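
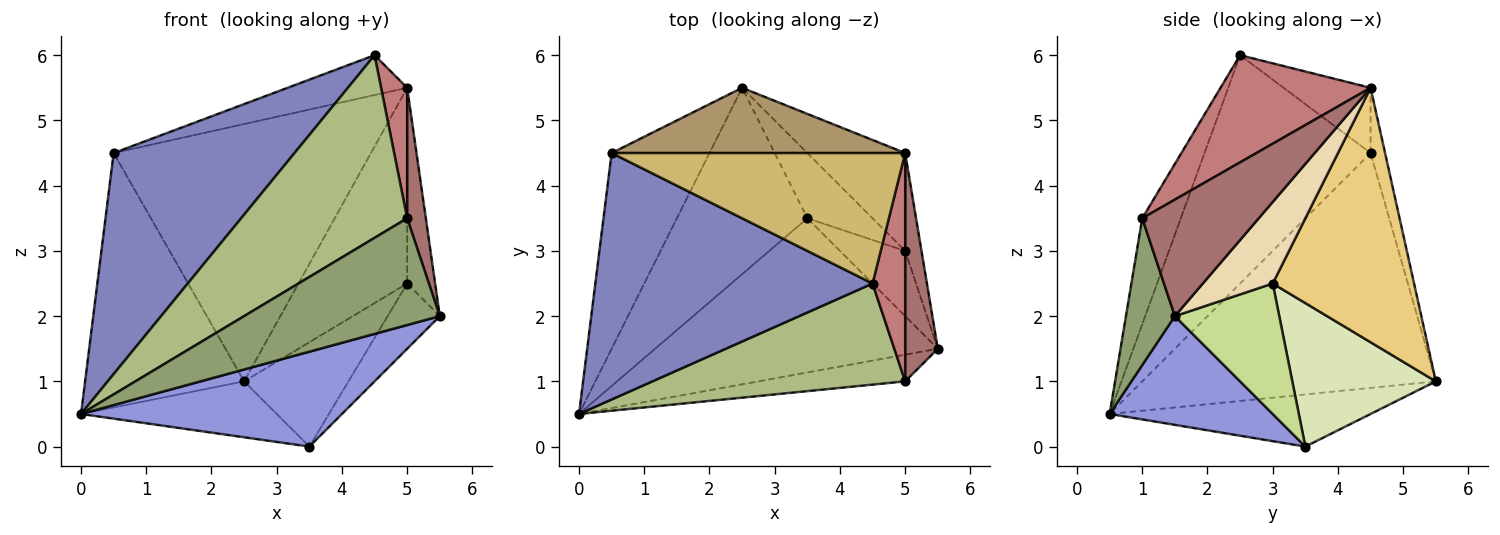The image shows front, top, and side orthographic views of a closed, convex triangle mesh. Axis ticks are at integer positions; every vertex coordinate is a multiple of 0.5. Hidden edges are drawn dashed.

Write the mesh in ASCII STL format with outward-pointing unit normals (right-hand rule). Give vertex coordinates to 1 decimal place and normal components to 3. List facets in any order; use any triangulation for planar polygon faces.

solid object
 facet normal -0.826 0.447 -0.344
  outer loop
   vertex 0.5 4.5 4.5
   vertex 2.5 5.5 1.0
   vertex 0.0 0.5 0.5
  endloop
 endfacet
 facet normal -0.523 -0.569 0.635
  outer loop
   vertex 0.5 4.5 4.5
   vertex 0.0 0.5 0.5
   vertex 4.5 2.5 6.0
  endloop
 endfacet
 facet normal 0.311 -0.498 -0.809
  outer loop
   vertex 3.5 3.5 0.0
   vertex 5.5 1.5 2.0
   vertex 0.0 0.5 0.5
  endloop
 endfacet
 facet normal -0.358 0.268 -0.894
  outer loop
   vertex 3.5 3.5 0.0
   vertex 0.0 0.5 0.5
   vertex 2.5 5.5 1.0
  endloop
 endfacet
 facet normal 0.236 -0.943 -0.236
  outer loop
   vertex 5.0 1.0 3.5
   vertex 0.0 0.5 0.5
   vertex 5.5 1.5 2.0
  endloop
 endfacet
 facet normal -0.199 -0.857 0.475
  outer loop
   vertex 5.0 1.0 3.5
   vertex 4.5 2.5 6.0
   vertex 0.0 0.5 0.5
  endloop
 endfacet
 facet normal 0.816 0.408 -0.408
  outer loop
   vertex 5.0 3.0 2.5
   vertex 5.5 1.5 2.0
   vertex 3.5 3.5 0.0
  endloop
 endfacet
 facet normal 0.759 0.552 -0.345
  outer loop
   vertex 5.0 3.0 2.5
   vertex 3.5 3.5 0.0
   vertex 2.5 5.5 1.0
  endloop
 endfacet
 facet normal -0.055 0.968 0.245
  outer loop
   vertex 5.0 4.5 5.5
   vertex 2.5 5.5 1.0
   vertex 0.5 4.5 4.5
  endloop
 endfacet
 facet normal -0.208 0.286 0.935
  outer loop
   vertex 5.0 4.5 5.5
   vertex 0.5 4.5 4.5
   vertex 4.5 2.5 6.0
  endloop
 endfacet
 facet normal 0.758 0.583 -0.292
  outer loop
   vertex 5.0 4.5 5.5
   vertex 5.0 3.0 2.5
   vertex 2.5 5.5 1.0
  endloop
 endfacet
 facet normal 0.913 0.365 -0.183
  outer loop
   vertex 5.0 4.5 5.5
   vertex 5.5 1.5 2.0
   vertex 5.0 3.0 2.5
  endloop
 endfacet
 facet normal 0.952 -0.152 0.266
  outer loop
   vertex 5.0 4.5 5.5
   vertex 5.0 1.0 3.5
   vertex 5.5 1.5 2.0
  endloop
 endfacet
 facet normal 0.944 -0.164 0.287
  outer loop
   vertex 5.0 4.5 5.5
   vertex 4.5 2.5 6.0
   vertex 5.0 1.0 3.5
  endloop
 endfacet
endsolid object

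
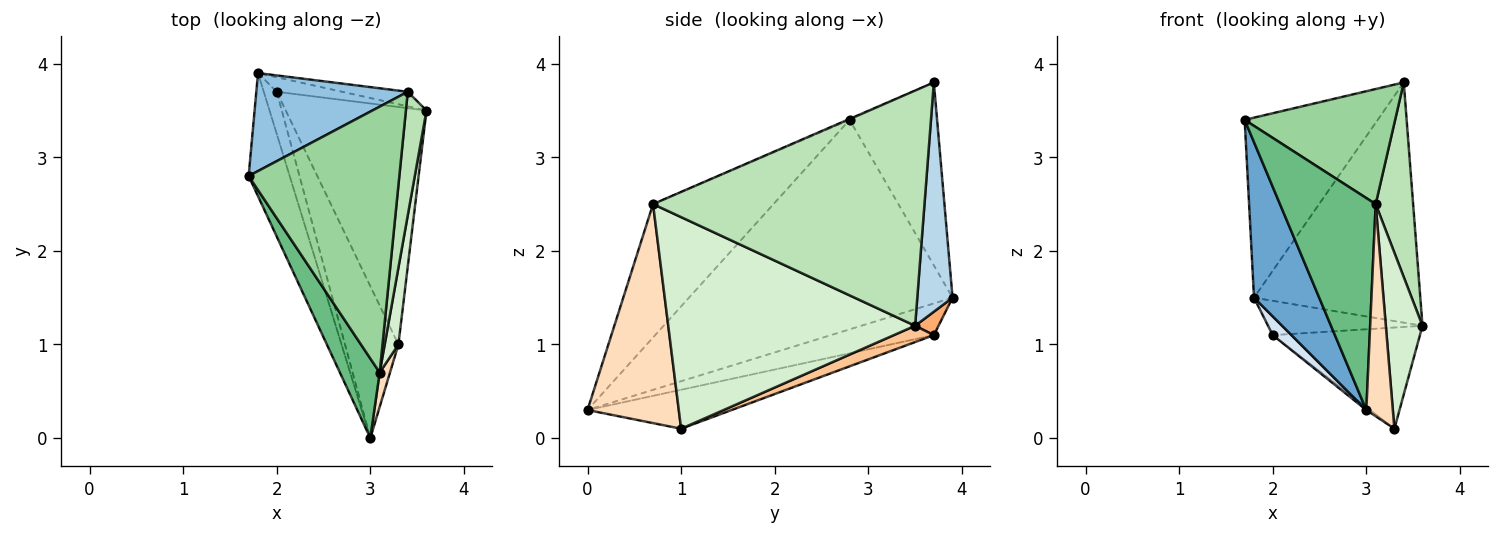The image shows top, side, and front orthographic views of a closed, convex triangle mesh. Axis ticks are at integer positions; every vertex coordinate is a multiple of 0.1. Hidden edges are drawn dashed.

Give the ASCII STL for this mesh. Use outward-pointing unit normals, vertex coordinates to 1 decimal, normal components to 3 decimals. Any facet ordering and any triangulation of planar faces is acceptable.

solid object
 facet normal -0.954 -0.236 -0.187
  outer loop
   vertex 1.8 3.9 1.5
   vertex 3.0 0.0 0.3
   vertex 1.7 2.8 3.4
  endloop
 endfacet
 facet normal -0.500 0.761 0.414
  outer loop
   vertex 3.4 3.7 3.8
   vertex 1.8 3.9 1.5
   vertex 1.7 2.8 3.4
  endloop
 endfacet
 facet normal 0.207 0.977 -0.059
  outer loop
   vertex 3.4 3.7 3.8
   vertex 3.6 3.5 1.2
   vertex 1.8 3.9 1.5
  endloop
 endfacet
 facet normal -0.913 -0.166 -0.373
  outer loop
   vertex 2.0 3.7 1.1
   vertex 3.0 0.0 0.3
   vertex 1.8 3.9 1.5
  endloop
 endfacet
 facet normal -0.589 0.015 -0.808
  outer loop
   vertex 2.0 3.7 1.1
   vertex 3.3 1.0 0.1
   vertex 3.0 0.0 0.3
  endloop
 endfacet
 facet normal 0.138 0.912 -0.387
  outer loop
   vertex 2.0 3.7 1.1
   vertex 1.8 3.9 1.5
   vertex 3.6 3.5 1.2
  endloop
 endfacet
 facet normal 0.106 0.390 -0.915
  outer loop
   vertex 2.0 3.7 1.1
   vertex 3.6 3.5 1.2
   vertex 3.3 1.0 0.1
  endloop
 endfacet
 facet normal 0.959 -0.279 0.045
  outer loop
   vertex 3.1 0.7 2.5
   vertex 3.0 0.0 0.3
   vertex 3.3 1.0 0.1
  endloop
 endfacet
 facet normal -0.762 -0.606 0.227
  outer loop
   vertex 3.1 0.7 2.5
   vertex 1.7 2.8 3.4
   vertex 3.0 0.0 0.3
  endloop
 endfacet
 facet normal -0.006 -0.397 0.918
  outer loop
   vertex 3.1 0.7 2.5
   vertex 3.4 3.7 3.8
   vertex 1.7 2.8 3.4
  endloop
 endfacet
 facet normal 0.987 -0.136 0.086
  outer loop
   vertex 3.1 0.7 2.5
   vertex 3.6 3.5 1.2
   vertex 3.4 3.7 3.8
  endloop
 endfacet
 facet normal 0.987 -0.147 0.064
  outer loop
   vertex 3.1 0.7 2.5
   vertex 3.3 1.0 0.1
   vertex 3.6 3.5 1.2
  endloop
 endfacet
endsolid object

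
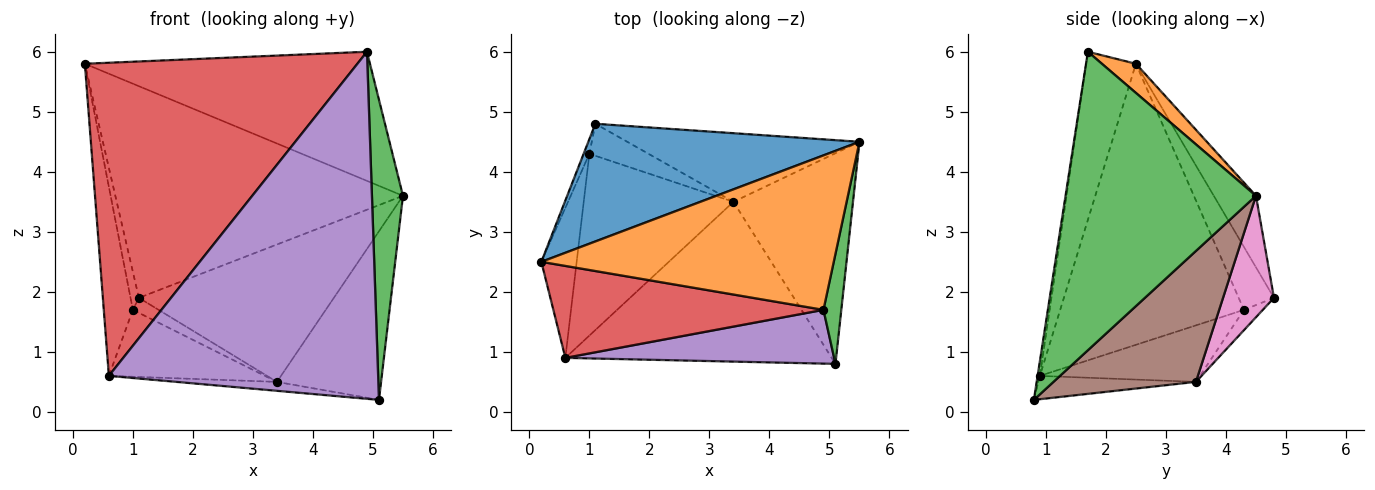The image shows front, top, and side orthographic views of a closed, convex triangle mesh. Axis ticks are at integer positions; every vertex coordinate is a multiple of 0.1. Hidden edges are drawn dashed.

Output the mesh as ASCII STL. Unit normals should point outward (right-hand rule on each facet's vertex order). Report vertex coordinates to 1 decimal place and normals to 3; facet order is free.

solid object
 facet normal -0.127 0.867 0.482
  outer loop
   vertex 1.1 4.8 1.9
   vertex 0.2 2.5 5.8
   vertex 5.5 4.5 3.6
  endloop
 endfacet
 facet normal 0.076 0.639 0.765
  outer loop
   vertex 4.9 1.7 6.0
   vertex 5.5 4.5 3.6
   vertex 0.2 2.5 5.8
  endloop
 endfacet
 facet normal 0.985 -0.161 0.059
  outer loop
   vertex 4.9 1.7 6.0
   vertex 5.1 0.8 0.2
   vertex 5.5 4.5 3.6
  endloop
 endfacet
 facet normal -0.173 -0.945 0.278
  outer loop
   vertex 4.9 1.7 6.0
   vertex 0.2 2.5 5.8
   vertex 0.6 0.9 0.6
  endloop
 endfacet
 facet normal -0.008 -0.988 0.153
  outer loop
   vertex 4.9 1.7 6.0
   vertex 0.6 0.9 0.6
   vertex 5.1 0.8 0.2
  endloop
 endfacet
 facet normal 0.650 0.475 -0.593
  outer loop
   vertex 3.4 3.5 0.5
   vertex 5.5 4.5 3.6
   vertex 5.1 0.8 0.2
  endloop
 endfacet
 facet normal 0.228 0.871 -0.435
  outer loop
   vertex 3.4 3.5 0.5
   vertex 1.1 4.8 1.9
   vertex 5.5 4.5 3.6
  endloop
 endfacet
 facet normal -0.087 0.056 -0.995
  outer loop
   vertex 3.4 3.5 0.5
   vertex 5.1 0.8 0.2
   vertex 0.6 0.9 0.6
  endloop
 endfacet
 facet normal -0.297 0.405 -0.865
  outer loop
   vertex 1.0 4.3 1.7
   vertex 1.1 4.8 1.9
   vertex 3.4 3.5 0.5
  endloop
 endfacet
 facet normal -0.334 0.325 -0.885
  outer loop
   vertex 1.0 4.3 1.7
   vertex 3.4 3.5 0.5
   vertex 0.6 0.9 0.6
  endloop
 endfacet
 facet normal -0.969 0.229 -0.088
  outer loop
   vertex 1.0 4.3 1.7
   vertex 0.2 2.5 5.8
   vertex 1.1 4.8 1.9
  endloop
 endfacet
 facet normal -0.980 0.155 -0.123
  outer loop
   vertex 1.0 4.3 1.7
   vertex 0.6 0.9 0.6
   vertex 0.2 2.5 5.8
  endloop
 endfacet
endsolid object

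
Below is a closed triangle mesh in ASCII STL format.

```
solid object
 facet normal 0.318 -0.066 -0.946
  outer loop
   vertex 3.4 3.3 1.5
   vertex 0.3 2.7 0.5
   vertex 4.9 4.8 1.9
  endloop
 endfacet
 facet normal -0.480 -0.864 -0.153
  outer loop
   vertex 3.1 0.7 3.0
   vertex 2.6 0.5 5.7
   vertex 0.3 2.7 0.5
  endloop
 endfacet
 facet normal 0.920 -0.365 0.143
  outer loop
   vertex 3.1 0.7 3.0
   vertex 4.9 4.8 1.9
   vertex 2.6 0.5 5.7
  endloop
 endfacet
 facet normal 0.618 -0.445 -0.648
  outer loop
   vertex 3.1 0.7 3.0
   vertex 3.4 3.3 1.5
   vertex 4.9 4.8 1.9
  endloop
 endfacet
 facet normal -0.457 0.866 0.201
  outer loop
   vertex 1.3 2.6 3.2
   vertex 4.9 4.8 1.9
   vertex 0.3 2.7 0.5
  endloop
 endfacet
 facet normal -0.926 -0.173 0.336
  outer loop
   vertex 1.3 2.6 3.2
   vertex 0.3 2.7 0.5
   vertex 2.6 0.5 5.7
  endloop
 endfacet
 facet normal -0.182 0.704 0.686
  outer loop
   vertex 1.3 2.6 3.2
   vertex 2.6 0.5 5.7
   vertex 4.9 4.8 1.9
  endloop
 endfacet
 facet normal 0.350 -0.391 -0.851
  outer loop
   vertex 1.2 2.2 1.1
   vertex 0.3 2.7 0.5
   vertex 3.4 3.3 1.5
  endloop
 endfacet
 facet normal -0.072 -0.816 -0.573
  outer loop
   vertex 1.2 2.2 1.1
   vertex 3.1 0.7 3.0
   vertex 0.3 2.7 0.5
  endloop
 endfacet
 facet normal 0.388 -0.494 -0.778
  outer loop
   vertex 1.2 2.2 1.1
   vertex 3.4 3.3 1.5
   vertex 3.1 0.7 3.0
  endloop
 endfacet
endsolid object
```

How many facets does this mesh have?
10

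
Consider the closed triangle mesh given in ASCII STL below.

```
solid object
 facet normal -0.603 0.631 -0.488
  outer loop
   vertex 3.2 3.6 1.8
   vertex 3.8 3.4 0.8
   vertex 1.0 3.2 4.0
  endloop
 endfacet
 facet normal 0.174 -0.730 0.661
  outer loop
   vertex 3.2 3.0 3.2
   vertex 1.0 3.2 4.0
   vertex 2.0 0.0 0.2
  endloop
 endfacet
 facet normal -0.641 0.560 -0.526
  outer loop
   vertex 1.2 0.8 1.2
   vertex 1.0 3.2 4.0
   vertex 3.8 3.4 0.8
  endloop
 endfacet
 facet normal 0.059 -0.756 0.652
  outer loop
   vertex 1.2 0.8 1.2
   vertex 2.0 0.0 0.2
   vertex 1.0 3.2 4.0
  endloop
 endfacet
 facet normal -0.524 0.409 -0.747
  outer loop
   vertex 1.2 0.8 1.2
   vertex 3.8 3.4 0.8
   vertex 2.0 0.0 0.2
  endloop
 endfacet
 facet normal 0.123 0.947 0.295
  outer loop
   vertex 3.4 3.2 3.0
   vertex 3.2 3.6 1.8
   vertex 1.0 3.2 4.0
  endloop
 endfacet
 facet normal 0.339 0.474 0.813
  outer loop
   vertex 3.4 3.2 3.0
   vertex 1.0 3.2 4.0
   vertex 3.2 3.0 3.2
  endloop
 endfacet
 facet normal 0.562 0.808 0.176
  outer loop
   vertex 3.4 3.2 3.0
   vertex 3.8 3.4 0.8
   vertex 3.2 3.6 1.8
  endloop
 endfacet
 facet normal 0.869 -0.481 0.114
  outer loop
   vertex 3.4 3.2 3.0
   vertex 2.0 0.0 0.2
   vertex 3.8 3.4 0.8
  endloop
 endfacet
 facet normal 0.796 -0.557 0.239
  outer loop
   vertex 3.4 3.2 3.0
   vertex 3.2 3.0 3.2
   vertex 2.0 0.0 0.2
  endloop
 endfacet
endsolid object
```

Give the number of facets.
10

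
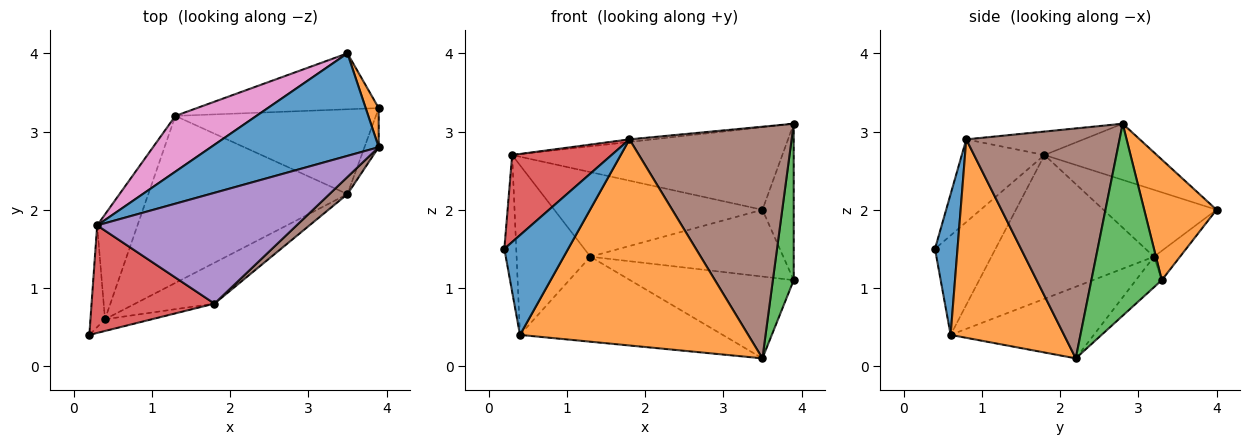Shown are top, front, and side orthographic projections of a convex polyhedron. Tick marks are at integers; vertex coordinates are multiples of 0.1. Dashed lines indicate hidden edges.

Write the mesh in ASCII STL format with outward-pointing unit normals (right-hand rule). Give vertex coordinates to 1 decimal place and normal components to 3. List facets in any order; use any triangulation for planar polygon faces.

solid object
 facet normal -0.252 0.607 0.754
  outer loop
   vertex 0.3 1.8 2.7
   vertex 3.9 2.8 3.1
   vertex 3.5 4.0 2.0
  endloop
 endfacet
 facet normal 0.913 0.395 0.099
  outer loop
   vertex 3.9 3.3 1.1
   vertex 3.5 4.0 2.0
   vertex 3.9 2.8 3.1
  endloop
 endfacet
 facet normal 0.956 -0.283 -0.071
  outer loop
   vertex 3.9 3.3 1.1
   vertex 3.9 2.8 3.1
   vertex 3.5 2.2 0.1
  endloop
 endfacet
 facet normal -0.463 -0.557 0.689
  outer loop
   vertex 1.8 0.8 2.9
   vertex 0.3 1.8 2.7
   vertex 0.2 0.4 1.5
  endloop
 endfacet
 facet normal -0.117 0.023 0.993
  outer loop
   vertex 1.8 0.8 2.9
   vertex 3.9 2.8 3.1
   vertex 0.3 1.8 2.7
  endloop
 endfacet
 facet normal 0.686 -0.726 0.054
  outer loop
   vertex 1.8 0.8 2.9
   vertex 3.5 2.2 0.1
   vertex 3.9 2.8 3.1
  endloop
 endfacet
 facet normal -0.413 0.760 0.501
  outer loop
   vertex 1.3 3.2 1.4
   vertex 0.3 1.8 2.7
   vertex 3.5 4.0 2.0
  endloop
 endfacet
 facet normal -0.103 0.762 -0.639
  outer loop
   vertex 1.3 3.2 1.4
   vertex 3.5 4.0 2.0
   vertex 3.9 3.3 1.1
  endloop
 endfacet
 facet normal -0.109 0.690 -0.715
  outer loop
   vertex 1.3 3.2 1.4
   vertex 3.9 3.3 1.1
   vertex 3.5 2.2 0.1
  endloop
 endfacet
 facet normal -0.305 0.432 -0.849
  outer loop
   vertex 0.4 0.6 0.4
   vertex 1.3 3.2 1.4
   vertex 3.5 2.2 0.1
  endloop
 endfacet
 facet normal 0.331 -0.937 -0.110
  outer loop
   vertex 0.4 0.6 0.4
   vertex 1.8 0.8 2.9
   vertex 0.2 0.4 1.5
  endloop
 endfacet
 facet normal 0.438 -0.882 -0.175
  outer loop
   vertex 0.4 0.6 0.4
   vertex 3.5 2.2 0.1
   vertex 1.8 0.8 2.9
  endloop
 endfacet
 facet normal -0.971 0.191 -0.142
  outer loop
   vertex 0.4 0.6 0.4
   vertex 0.2 0.4 1.5
   vertex 0.3 1.8 2.7
  endloop
 endfacet
 facet normal -0.882 0.401 -0.247
  outer loop
   vertex 0.4 0.6 0.4
   vertex 0.3 1.8 2.7
   vertex 1.3 3.2 1.4
  endloop
 endfacet
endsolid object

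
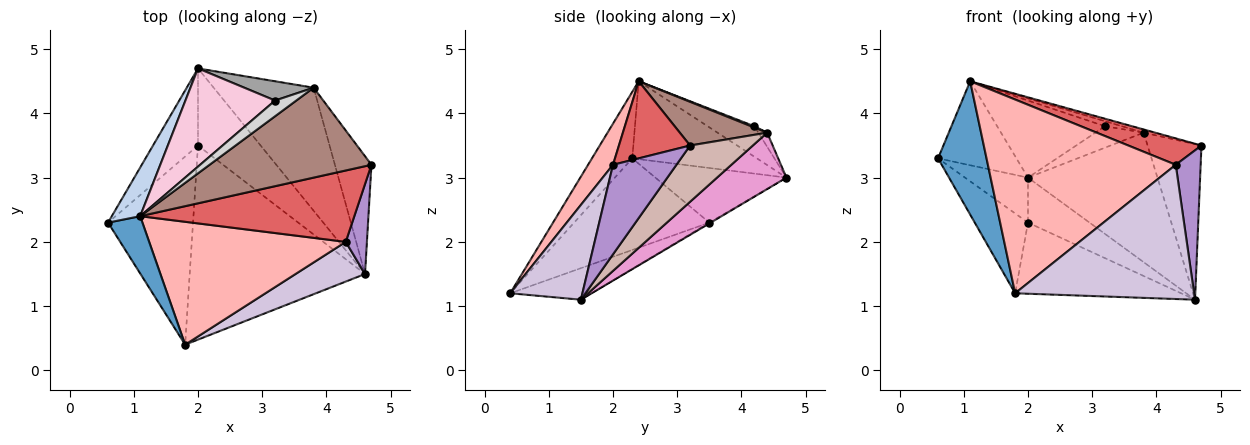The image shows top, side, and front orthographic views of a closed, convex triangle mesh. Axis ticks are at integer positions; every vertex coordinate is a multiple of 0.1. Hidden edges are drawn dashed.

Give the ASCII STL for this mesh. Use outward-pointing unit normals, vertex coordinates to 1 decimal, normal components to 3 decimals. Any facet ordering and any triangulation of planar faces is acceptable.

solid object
 facet normal -0.607 -0.730 0.314
  outer loop
   vertex 1.1 2.4 4.5
   vertex 0.6 2.3 3.3
   vertex 1.8 0.4 1.2
  endloop
 endfacet
 facet normal -0.809 0.509 0.295
  outer loop
   vertex 1.1 2.4 4.5
   vertex 2.0 4.7 3.0
   vertex 0.6 2.3 3.3
  endloop
 endfacet
 facet normal -0.704 0.277 -0.653
  outer loop
   vertex 2.0 3.5 2.3
   vertex 1.8 0.4 1.2
   vertex 0.6 2.3 3.3
  endloop
 endfacet
 facet normal -0.724 0.348 -0.596
  outer loop
   vertex 2.0 3.5 2.3
   vertex 0.6 2.3 3.3
   vertex 2.0 4.7 3.0
  endloop
 endfacet
 facet normal -0.166 0.339 -0.926
  outer loop
   vertex 2.0 3.5 2.3
   vertex 4.6 1.5 1.1
   vertex 1.8 0.4 1.2
  endloop
 endfacet
 facet normal -0.011 0.504 -0.864
  outer loop
   vertex 2.0 3.5 2.3
   vertex 2.0 4.7 3.0
   vertex 4.6 1.5 1.1
  endloop
 endfacet
 facet normal 0.320 -0.329 0.889
  outer loop
   vertex 4.3 2.0 3.2
   vertex 4.7 3.2 3.5
   vertex 1.1 2.4 4.5
  endloop
 endfacet
 facet normal 0.111 -0.839 0.532
  outer loop
   vertex 4.3 2.0 3.2
   vertex 1.1 2.4 4.5
   vertex 1.8 0.4 1.2
  endloop
 endfacet
 facet normal 0.909 -0.357 0.215
  outer loop
   vertex 4.3 2.0 3.2
   vertex 4.6 1.5 1.1
   vertex 4.7 3.2 3.5
  endloop
 endfacet
 facet normal 0.361 -0.894 0.264
  outer loop
   vertex 4.3 2.0 3.2
   vertex 1.8 0.4 1.2
   vertex 4.6 1.5 1.1
  endloop
 endfacet
 facet normal 0.260 0.034 0.965
  outer loop
   vertex 3.8 4.4 3.7
   vertex 1.1 2.4 4.5
   vertex 4.7 3.2 3.5
  endloop
 endfacet
 facet normal 0.681 0.584 -0.442
  outer loop
   vertex 3.8 4.4 3.7
   vertex 4.7 3.2 3.5
   vertex 4.6 1.5 1.1
  endloop
 endfacet
 facet normal 0.362 0.676 -0.642
  outer loop
   vertex 3.8 4.4 3.7
   vertex 4.6 1.5 1.1
   vertex 2.0 4.7 3.0
  endloop
 endfacet
 facet normal -0.258 0.597 0.760
  outer loop
   vertex 3.2 4.2 3.8
   vertex 2.0 4.7 3.0
   vertex 1.1 2.4 4.5
  endloop
 endfacet
 facet normal -0.135 0.736 0.663
  outer loop
   vertex 3.2 4.2 3.8
   vertex 3.8 4.4 3.7
   vertex 2.0 4.7 3.0
  endloop
 endfacet
 facet normal 0.058 0.303 0.951
  outer loop
   vertex 3.2 4.2 3.8
   vertex 1.1 2.4 4.5
   vertex 3.8 4.4 3.7
  endloop
 endfacet
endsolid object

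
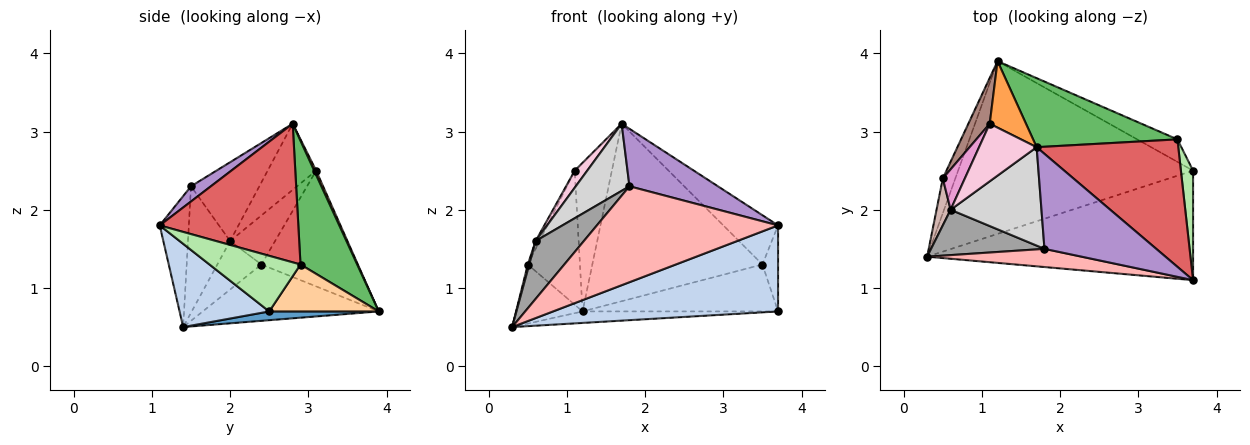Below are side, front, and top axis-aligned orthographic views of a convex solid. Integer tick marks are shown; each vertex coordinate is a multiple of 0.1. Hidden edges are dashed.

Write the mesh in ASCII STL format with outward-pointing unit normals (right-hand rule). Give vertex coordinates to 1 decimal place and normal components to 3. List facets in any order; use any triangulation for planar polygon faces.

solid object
 facet normal 0.037 0.066 -0.997
  outer loop
   vertex 1.2 3.9 0.7
   vertex 3.7 2.5 0.7
   vertex 0.3 1.4 0.5
  endloop
 endfacet
 facet normal 0.239 -0.600 -0.764
  outer loop
   vertex 3.7 1.1 1.8
   vertex 0.3 1.4 0.5
   vertex 3.7 2.5 0.7
  endloop
 endfacet
 facet normal 0.048 0.912 0.408
  outer loop
   vertex 1.1 3.1 2.5
   vertex 1.7 2.8 3.1
   vertex 1.2 3.9 0.7
  endloop
 endfacet
 facet normal 0.451 0.805 -0.386
  outer loop
   vertex 3.5 2.9 1.3
   vertex 3.7 2.5 0.7
   vertex 1.2 3.9 0.7
  endloop
 endfacet
 facet normal 0.297 0.890 0.346
  outer loop
   vertex 3.5 2.9 1.3
   vertex 1.2 3.9 0.7
   vertex 1.7 2.8 3.1
  endloop
 endfacet
 facet normal 0.963 0.166 0.211
  outer loop
   vertex 3.5 2.9 1.3
   vertex 3.7 1.1 1.8
   vertex 3.7 2.5 0.7
  endloop
 endfacet
 facet normal 0.674 0.266 0.689
  outer loop
   vertex 3.5 2.9 1.3
   vertex 1.7 2.8 3.1
   vertex 3.7 1.1 1.8
  endloop
 endfacet
 facet normal -0.156 -0.971 0.184
  outer loop
   vertex 1.8 1.5 2.3
   vertex 0.3 1.4 0.5
   vertex 3.7 1.1 1.8
  endloop
 endfacet
 facet normal 0.115 -0.514 0.850
  outer loop
   vertex 1.8 1.5 2.3
   vertex 3.7 1.1 1.8
   vertex 1.7 2.8 3.1
  endloop
 endfacet
 facet normal -0.916 0.346 -0.204
  outer loop
   vertex 0.5 2.4 1.3
   vertex 1.2 3.9 0.7
   vertex 0.3 1.4 0.5
  endloop
 endfacet
 facet normal -0.868 0.469 0.160
  outer loop
   vertex 0.5 2.4 1.3
   vertex 1.1 3.1 2.5
   vertex 1.2 3.9 0.7
  endloop
 endfacet
 facet normal -0.960 -0.031 0.279
  outer loop
   vertex 0.6 2.0 1.6
   vertex 0.5 2.4 1.3
   vertex 0.3 1.4 0.5
  endloop
 endfacet
 facet normal -0.909 0.079 0.409
  outer loop
   vertex 0.6 2.0 1.6
   vertex 1.1 3.1 2.5
   vertex 0.5 2.4 1.3
  endloop
 endfacet
 facet normal -0.740 -0.191 0.645
  outer loop
   vertex 0.6 2.0 1.6
   vertex 1.7 2.8 3.1
   vertex 1.1 3.1 2.5
  endloop
 endfacet
 facet normal -0.567 -0.648 0.508
  outer loop
   vertex 0.6 2.0 1.6
   vertex 0.3 1.4 0.5
   vertex 1.8 1.5 2.3
  endloop
 endfacet
 facet normal -0.583 -0.458 0.671
  outer loop
   vertex 0.6 2.0 1.6
   vertex 1.8 1.5 2.3
   vertex 1.7 2.8 3.1
  endloop
 endfacet
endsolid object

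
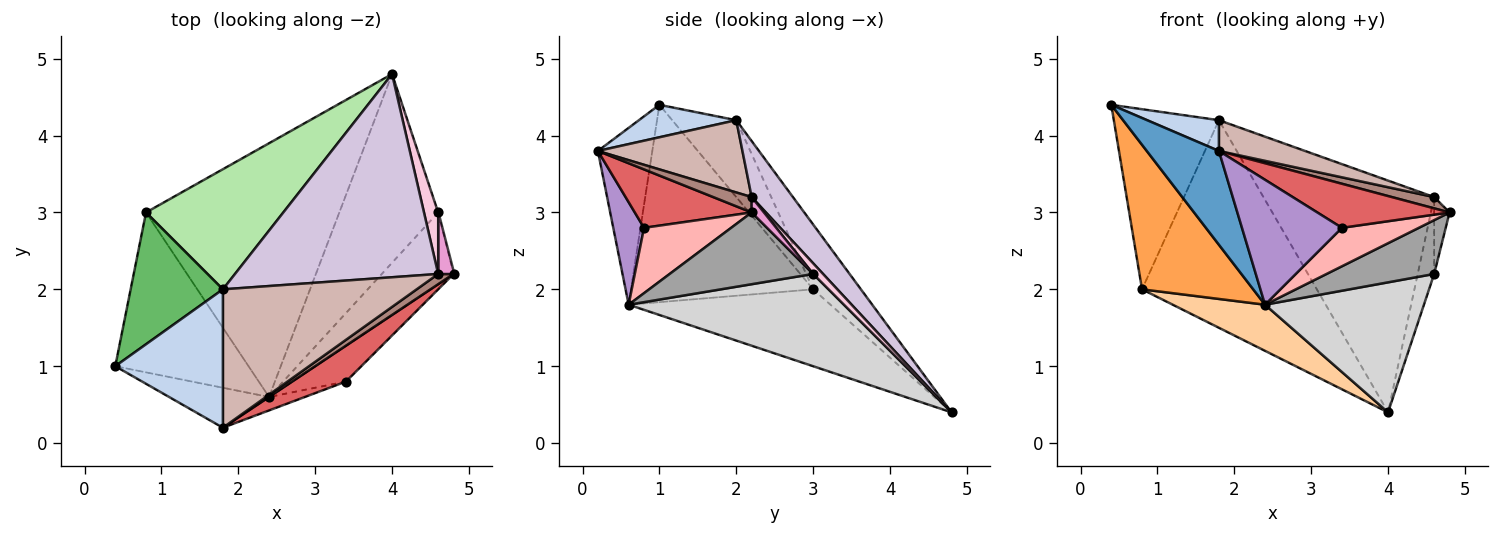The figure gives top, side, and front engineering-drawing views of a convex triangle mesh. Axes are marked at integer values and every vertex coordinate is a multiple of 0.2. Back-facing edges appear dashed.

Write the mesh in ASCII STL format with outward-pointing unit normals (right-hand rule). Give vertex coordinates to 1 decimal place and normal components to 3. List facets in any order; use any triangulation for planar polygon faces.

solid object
 facet normal -0.570 -0.756 -0.322
  outer loop
   vertex 2.4 0.6 1.8
   vertex 1.8 0.2 3.8
   vertex 0.4 1.0 4.4
  endloop
 endfacet
 facet normal 0.282 -0.208 0.936
  outer loop
   vertex 1.8 2.0 4.2
   vertex 0.4 1.0 4.4
   vertex 1.8 0.2 3.8
  endloop
 endfacet
 facet normal -0.739 -0.451 -0.499
  outer loop
   vertex 0.8 3.0 2.0
   vertex 2.4 0.6 1.8
   vertex 0.4 1.0 4.4
  endloop
 endfacet
 facet normal -0.364 -0.167 -0.916
  outer loop
   vertex 0.8 3.0 2.0
   vertex 4.0 4.8 0.4
   vertex 2.4 0.6 1.8
  endloop
 endfacet
 facet normal -0.442 0.724 0.530
  outer loop
   vertex 0.8 3.0 2.0
   vertex 0.4 1.0 4.4
   vertex 1.8 2.0 4.2
  endloop
 endfacet
 facet normal -0.230 0.842 0.487
  outer loop
   vertex 0.8 3.0 2.0
   vertex 1.8 2.0 4.2
   vertex 4.0 4.8 0.4
  endloop
 endfacet
 facet normal 0.565 -0.640 0.521
  outer loop
   vertex 3.4 0.8 2.8
   vertex 4.8 2.2 3.0
   vertex 1.8 0.2 3.8
  endloop
 endfacet
 facet normal 0.638 -0.563 -0.525
  outer loop
   vertex 3.4 0.8 2.8
   vertex 2.4 0.6 1.8
   vertex 4.8 2.2 3.0
  endloop
 endfacet
 facet normal 0.293 -0.951 -0.102
  outer loop
   vertex 3.4 0.8 2.8
   vertex 1.8 0.2 3.8
   vertex 2.4 0.6 1.8
  endloop
 endfacet
 facet normal 0.179 0.740 0.649
  outer loop
   vertex 4.6 2.2 3.2
   vertex 4.0 4.8 0.4
   vertex 1.8 2.0 4.2
  endloop
 endfacet
 facet normal 0.558 -0.614 0.558
  outer loop
   vertex 4.6 2.2 3.2
   vertex 1.8 0.2 3.8
   vertex 4.8 2.2 3.0
  endloop
 endfacet
 facet normal 0.342 -0.204 0.917
  outer loop
   vertex 4.6 2.2 3.2
   vertex 1.8 2.0 4.2
   vertex 1.8 0.2 3.8
  endloop
 endfacet
 facet normal 0.530 0.662 0.530
  outer loop
   vertex 4.6 3.0 2.2
   vertex 4.6 2.2 3.2
   vertex 4.8 2.2 3.0
  endloop
 endfacet
 facet normal 0.424 0.707 0.566
  outer loop
   vertex 4.6 3.0 2.2
   vertex 4.0 4.8 0.4
   vertex 4.6 2.2 3.2
  endloop
 endfacet
 facet normal 0.625 -0.469 -0.625
  outer loop
   vertex 4.6 3.0 2.2
   vertex 4.8 2.2 3.0
   vertex 2.4 0.6 1.8
  endloop
 endfacet
 facet normal 0.609 -0.450 -0.653
  outer loop
   vertex 4.6 3.0 2.2
   vertex 2.4 0.6 1.8
   vertex 4.0 4.8 0.4
  endloop
 endfacet
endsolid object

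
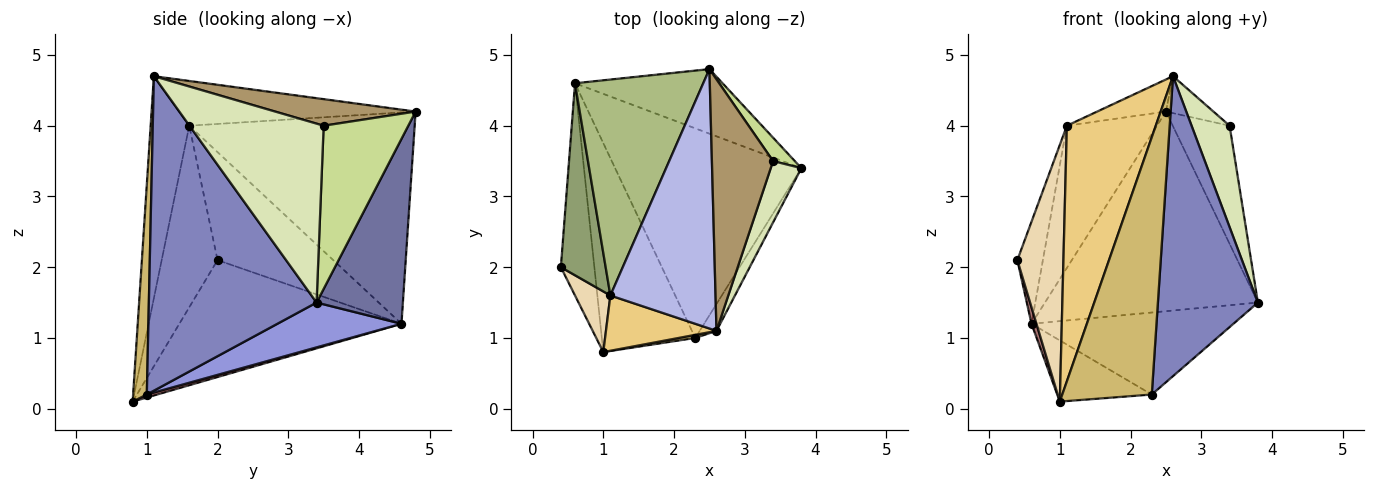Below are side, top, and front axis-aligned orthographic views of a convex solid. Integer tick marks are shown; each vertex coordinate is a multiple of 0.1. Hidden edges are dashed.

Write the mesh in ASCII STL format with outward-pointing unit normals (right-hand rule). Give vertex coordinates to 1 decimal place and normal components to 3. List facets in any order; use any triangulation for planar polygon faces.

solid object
 facet normal 0.360 0.888 -0.287
  outer loop
   vertex 0.6 4.6 1.2
   vertex 2.5 4.8 4.2
   vertex 3.8 3.4 1.5
  endloop
 endfacet
 facet normal 0.858 -0.511 -0.046
  outer loop
   vertex 2.3 1.0 0.2
   vertex 3.8 3.4 1.5
   vertex 2.6 1.1 4.7
  endloop
 endfacet
 facet normal 0.219 0.356 -0.909
  outer loop
   vertex 2.3 1.0 0.2
   vertex 0.6 4.6 1.2
   vertex 3.8 3.4 1.5
  endloop
 endfacet
 facet normal -0.389 0.113 0.914
  outer loop
   vertex 1.1 1.6 4.0
   vertex 2.6 1.1 4.7
   vertex 2.5 4.8 4.2
  endloop
 endfacet
 facet normal -0.905 0.200 0.375
  outer loop
   vertex 1.1 1.6 4.0
   vertex 0.6 4.6 1.2
   vertex 0.4 2.0 2.1
  endloop
 endfacet
 facet normal -0.809 0.323 0.491
  outer loop
   vertex 1.1 1.6 4.0
   vertex 2.5 4.8 4.2
   vertex 0.6 4.6 1.2
  endloop
 endfacet
 facet normal 0.825 0.554 0.110
  outer loop
   vertex 3.4 3.5 4.0
   vertex 3.8 3.4 1.5
   vertex 2.5 4.8 4.2
  endloop
 endfacet
 facet normal 0.949 -0.269 0.163
  outer loop
   vertex 3.4 3.5 4.0
   vertex 2.6 1.1 4.7
   vertex 3.8 3.4 1.5
  endloop
 endfacet
 facet normal 0.395 0.134 0.909
  outer loop
   vertex 3.4 3.5 4.0
   vertex 2.5 4.8 4.2
   vertex 2.6 1.1 4.7
  endloop
 endfacet
 facet normal 0.151 -0.988 0.012
  outer loop
   vertex 1.0 0.8 0.1
   vertex 2.3 1.0 0.2
   vertex 2.6 1.1 4.7
  endloop
 endfacet
 facet normal -0.391 -0.900 0.195
  outer loop
   vertex 1.0 0.8 0.1
   vertex 2.6 1.1 4.7
   vertex 1.1 1.6 4.0
  endloop
 endfacet
 facet normal -0.763 -0.629 0.149
  outer loop
   vertex 1.0 0.8 0.1
   vertex 1.1 1.6 4.0
   vertex 0.4 2.0 2.1
  endloop
 endfacet
 facet normal -0.961 -0.021 -0.275
  outer loop
   vertex 1.0 0.8 0.1
   vertex 0.4 2.0 2.1
   vertex 0.6 4.6 1.2
  endloop
 endfacet
 facet normal 0.031 0.281 -0.959
  outer loop
   vertex 1.0 0.8 0.1
   vertex 0.6 4.6 1.2
   vertex 2.3 1.0 0.2
  endloop
 endfacet
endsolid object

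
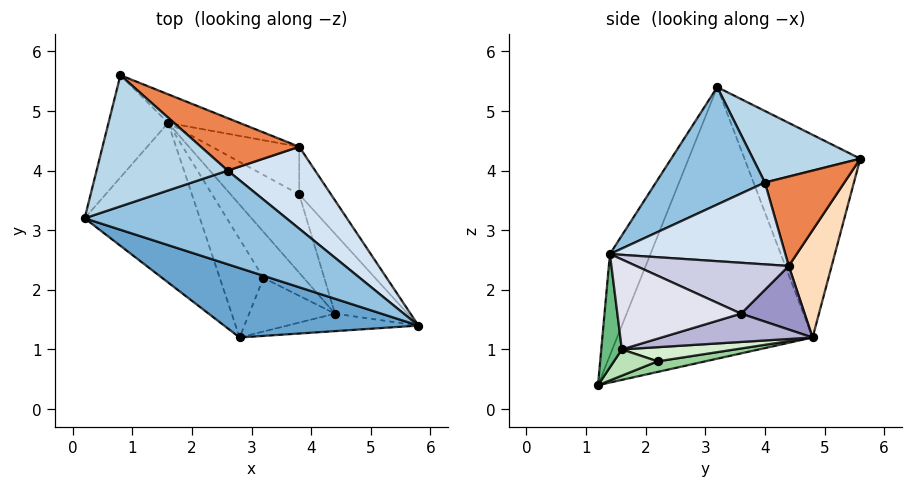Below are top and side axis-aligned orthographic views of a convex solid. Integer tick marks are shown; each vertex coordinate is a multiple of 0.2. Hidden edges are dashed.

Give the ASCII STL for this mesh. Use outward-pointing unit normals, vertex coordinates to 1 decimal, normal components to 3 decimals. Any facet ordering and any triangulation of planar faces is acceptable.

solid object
 facet normal -0.155 -0.942 0.297
  outer loop
   vertex 2.8 1.2 0.4
   vertex 5.8 1.4 2.6
   vertex 0.2 3.2 5.4
  endloop
 endfacet
 facet normal 0.491 0.215 0.844
  outer loop
   vertex 2.6 4.0 3.8
   vertex 0.2 3.2 5.4
   vertex 5.8 1.4 2.6
  endloop
 endfacet
 facet normal 0.456 0.304 0.836
  outer loop
   vertex 2.6 4.0 3.8
   vertex 0.8 5.6 4.2
   vertex 0.2 3.2 5.4
  endloop
 endfacet
 facet normal 0.610 0.450 0.652
  outer loop
   vertex 2.6 4.0 3.8
   vertex 5.8 1.4 2.6
   vertex 3.8 4.4 2.4
  endloop
 endfacet
 facet normal 0.584 0.496 0.642
  outer loop
   vertex 2.6 4.0 3.8
   vertex 3.8 4.4 2.4
   vertex 0.8 5.6 4.2
  endloop
 endfacet
 facet normal -0.955 0.098 -0.281
  outer loop
   vertex 1.6 4.8 1.2
   vertex 0.2 3.2 5.4
   vertex 0.8 5.6 4.2
  endloop
 endfacet
 facet normal -0.899 -0.215 -0.382
  outer loop
   vertex 1.6 4.8 1.2
   vertex 2.8 1.2 0.4
   vertex 0.2 3.2 5.4
  endloop
 endfacet
 facet normal 0.270 0.946 -0.180
  outer loop
   vertex 1.6 4.8 1.2
   vertex 0.8 5.6 4.2
   vertex 3.8 4.4 2.4
  endloop
 endfacet
 facet normal 0.366 -0.828 -0.424
  outer loop
   vertex 4.4 1.6 1.0
   vertex 5.8 1.4 2.6
   vertex 2.8 1.2 0.4
  endloop
 endfacet
 facet normal 0.226 0.283 -0.932
  outer loop
   vertex 3.2 2.2 0.8
   vertex 2.8 1.2 0.4
   vertex 1.6 4.8 1.2
  endloop
 endfacet
 facet normal 0.282 0.257 -0.924
  outer loop
   vertex 3.2 2.2 0.8
   vertex 4.4 1.6 1.0
   vertex 2.8 1.2 0.4
  endloop
 endfacet
 facet normal 0.313 0.330 -0.891
  outer loop
   vertex 3.2 2.2 0.8
   vertex 1.6 4.8 1.2
   vertex 4.4 1.6 1.0
  endloop
 endfacet
 facet normal 0.457 0.629 -0.629
  outer loop
   vertex 3.8 3.6 1.6
   vertex 1.6 4.8 1.2
   vertex 3.8 4.4 2.4
  endloop
 endfacet
 facet normal 0.355 0.365 -0.861
  outer loop
   vertex 3.8 3.6 1.6
   vertex 4.4 1.6 1.0
   vertex 1.6 4.8 1.2
  endloop
 endfacet
 facet normal 0.749 0.468 -0.468
  outer loop
   vertex 3.8 3.6 1.6
   vertex 3.8 4.4 2.4
   vertex 5.8 1.4 2.6
  endloop
 endfacet
 facet normal 0.717 0.389 -0.579
  outer loop
   vertex 3.8 3.6 1.6
   vertex 5.8 1.4 2.6
   vertex 4.4 1.6 1.0
  endloop
 endfacet
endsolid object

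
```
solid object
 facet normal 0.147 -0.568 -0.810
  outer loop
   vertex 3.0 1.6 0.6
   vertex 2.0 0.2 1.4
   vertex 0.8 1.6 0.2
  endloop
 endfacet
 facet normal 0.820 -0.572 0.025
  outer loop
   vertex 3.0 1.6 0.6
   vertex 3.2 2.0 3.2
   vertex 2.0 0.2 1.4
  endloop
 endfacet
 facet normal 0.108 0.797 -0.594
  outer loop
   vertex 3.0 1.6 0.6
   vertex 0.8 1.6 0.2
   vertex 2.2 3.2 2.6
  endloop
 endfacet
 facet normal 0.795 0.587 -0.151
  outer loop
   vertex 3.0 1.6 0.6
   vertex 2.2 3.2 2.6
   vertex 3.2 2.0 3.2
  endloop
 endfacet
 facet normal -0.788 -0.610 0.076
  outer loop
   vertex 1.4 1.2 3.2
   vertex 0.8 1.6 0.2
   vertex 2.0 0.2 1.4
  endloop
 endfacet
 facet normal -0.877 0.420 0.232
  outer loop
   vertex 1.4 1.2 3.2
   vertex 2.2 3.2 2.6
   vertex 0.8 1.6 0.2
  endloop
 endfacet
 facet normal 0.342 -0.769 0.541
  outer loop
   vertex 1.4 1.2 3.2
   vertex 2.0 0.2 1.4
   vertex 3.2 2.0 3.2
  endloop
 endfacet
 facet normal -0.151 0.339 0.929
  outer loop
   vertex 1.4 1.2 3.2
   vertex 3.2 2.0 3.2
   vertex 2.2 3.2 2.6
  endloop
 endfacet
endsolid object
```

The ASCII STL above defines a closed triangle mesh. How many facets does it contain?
8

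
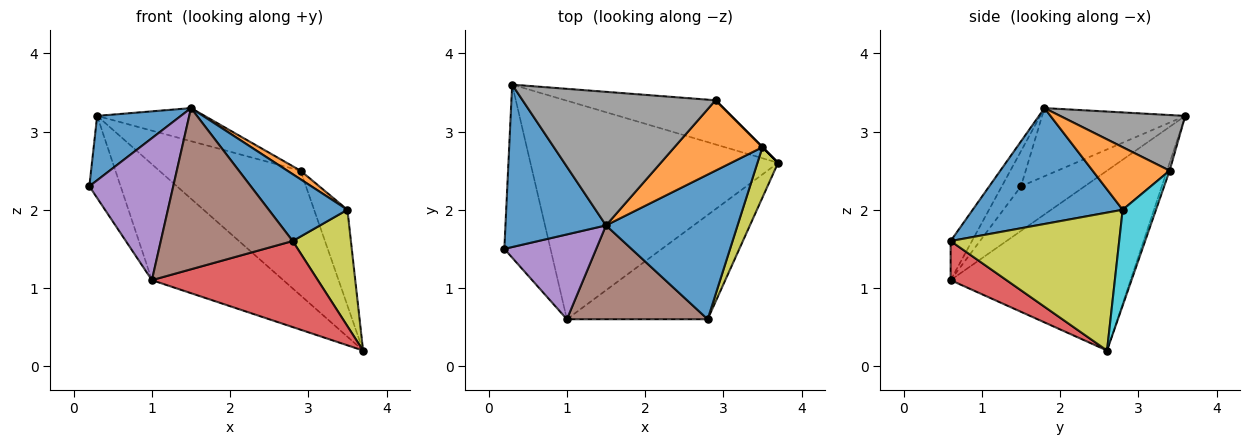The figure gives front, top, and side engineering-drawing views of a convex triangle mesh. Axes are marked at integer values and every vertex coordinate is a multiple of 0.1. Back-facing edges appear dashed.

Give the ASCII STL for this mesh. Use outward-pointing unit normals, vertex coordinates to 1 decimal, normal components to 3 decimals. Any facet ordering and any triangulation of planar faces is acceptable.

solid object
 facet normal -0.533 -0.312 0.787
  outer loop
   vertex 1.5 1.8 3.3
   vertex 0.3 3.6 3.2
   vertex 0.2 1.5 2.3
  endloop
 endfacet
 facet normal -0.658 0.323 -0.681
  outer loop
   vertex 1.0 0.6 1.1
   vertex 0.2 1.5 2.3
   vertex 0.3 3.6 3.2
  endloop
 endfacet
 facet normal -0.540 0.394 -0.744
  outer loop
   vertex 1.0 0.6 1.1
   vertex 0.3 3.6 3.2
   vertex 3.7 2.6 0.2
  endloop
 endfacet
 facet normal 0.210 -0.622 -0.754
  outer loop
   vertex 1.0 0.6 1.1
   vertex 3.7 2.6 0.2
   vertex 2.8 0.6 1.6
  endloop
 endfacet
 facet normal -0.193 -0.842 0.503
  outer loop
   vertex 1.0 0.6 1.1
   vertex 1.5 1.8 3.3
   vertex 0.2 1.5 2.3
  endloop
 endfacet
 facet normal -0.138 -0.856 0.498
  outer loop
   vertex 1.0 0.6 1.1
   vertex 2.8 0.6 1.6
   vertex 1.5 1.8 3.3
  endloop
 endfacet
 facet normal -0.017 0.942 -0.334
  outer loop
   vertex 2.9 3.4 2.5
   vertex 3.7 2.6 0.2
   vertex 0.3 3.6 3.2
  endloop
 endfacet
 facet normal 0.269 0.232 0.935
  outer loop
   vertex 2.9 3.4 2.5
   vertex 0.3 3.6 3.2
   vertex 1.5 1.8 3.3
  endloop
 endfacet
 facet normal 0.936 -0.323 0.140
  outer loop
   vertex 3.5 2.8 2.0
   vertex 2.8 0.6 1.6
   vertex 3.7 2.6 0.2
  endloop
 endfacet
 facet normal 0.707 0.707 0.000
  outer loop
   vertex 3.5 2.8 2.0
   vertex 3.7 2.6 0.2
   vertex 2.9 3.4 2.5
  endloop
 endfacet
 facet normal 0.625 -0.328 0.709
  outer loop
   vertex 3.5 2.8 2.0
   vertex 1.5 1.8 3.3
   vertex 2.8 0.6 1.6
  endloop
 endfacet
 facet normal 0.577 -0.099 0.811
  outer loop
   vertex 3.5 2.8 2.0
   vertex 2.9 3.4 2.5
   vertex 1.5 1.8 3.3
  endloop
 endfacet
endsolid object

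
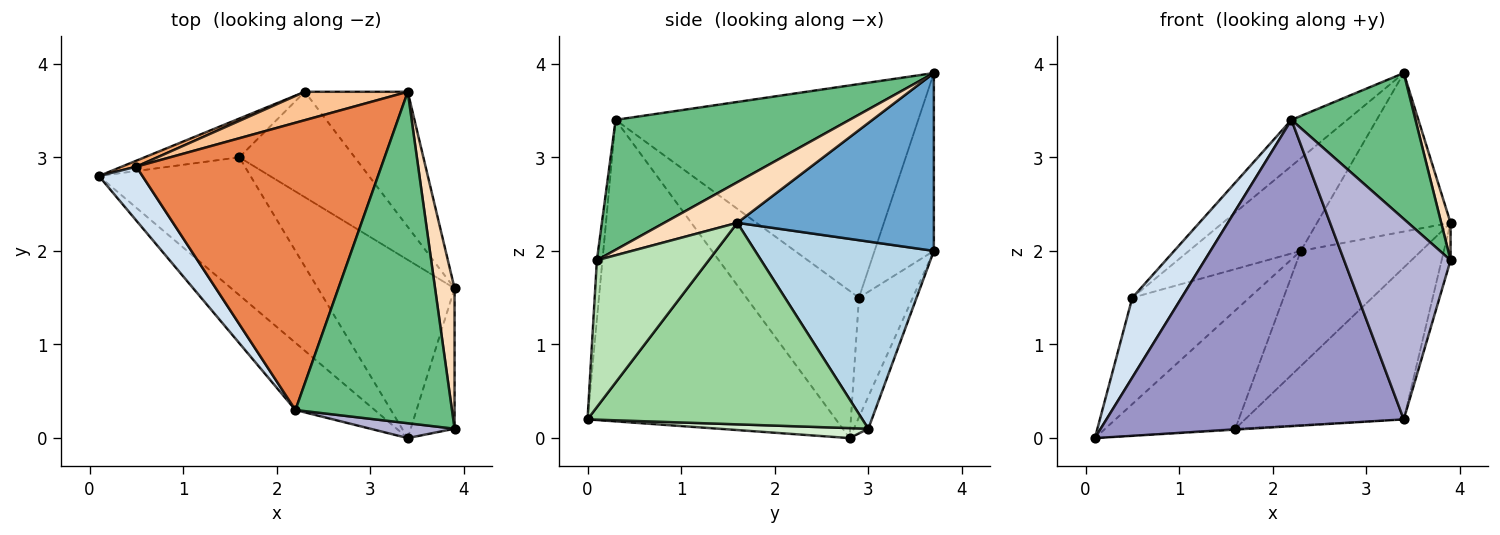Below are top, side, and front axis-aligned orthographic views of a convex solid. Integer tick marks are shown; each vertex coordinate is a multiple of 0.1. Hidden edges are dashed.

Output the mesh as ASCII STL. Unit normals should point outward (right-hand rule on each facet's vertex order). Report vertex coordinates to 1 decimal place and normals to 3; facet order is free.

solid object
 facet normal 0.746 0.507 -0.432
  outer loop
   vertex 2.3 3.7 2.0
   vertex 3.4 3.7 3.9
   vertex 3.9 1.6 2.3
  endloop
 endfacet
 facet normal -0.105 0.945 -0.309
  outer loop
   vertex 1.6 3.0 0.1
   vertex 0.1 2.8 0.0
   vertex 2.3 3.7 2.0
  endloop
 endfacet
 facet normal 0.738 0.498 -0.455
  outer loop
   vertex 1.6 3.0 0.1
   vertex 2.3 3.7 2.0
   vertex 3.9 1.6 2.3
  endloop
 endfacet
 facet normal -0.884 -0.387 0.262
  outer loop
   vertex 0.5 2.9 1.5
   vertex 0.1 2.8 0.0
   vertex 2.2 0.3 3.4
  endloop
 endfacet
 facet normal -0.652 0.120 0.748
  outer loop
   vertex 0.5 2.9 1.5
   vertex 2.2 0.3 3.4
   vertex 3.4 3.7 3.9
  endloop
 endfacet
 facet normal -0.417 0.907 0.051
  outer loop
   vertex 0.5 2.9 1.5
   vertex 2.3 3.7 2.0
   vertex 0.1 2.8 0.0
  endloop
 endfacet
 facet normal -0.452 0.853 0.262
  outer loop
   vertex 0.5 2.9 1.5
   vertex 3.4 3.7 3.9
   vertex 2.3 3.7 2.0
  endloop
 endfacet
 facet normal 0.895 -0.115 0.430
  outer loop
   vertex 3.9 0.1 1.9
   vertex 3.9 1.6 2.3
   vertex 3.4 3.7 3.9
  endloop
 endfacet
 facet normal 0.605 -0.321 0.729
  outer loop
   vertex 3.9 0.1 1.9
   vertex 3.4 3.7 3.9
   vertex 2.2 0.3 3.4
  endloop
 endfacet
 facet normal 0.747 0.431 -0.506
  outer loop
   vertex 3.4 0.0 0.2
   vertex 1.6 3.0 0.1
   vertex 3.9 1.6 2.3
  endloop
 endfacet
 facet normal 0.955 0.076 -0.285
  outer loop
   vertex 3.4 0.0 0.2
   vertex 3.9 1.6 2.3
   vertex 3.9 0.1 1.9
  endloop
 endfacet
 facet normal 0.066 0.006 -0.998
  outer loop
   vertex 3.4 0.0 0.2
   vertex 0.1 2.8 0.0
   vertex 1.6 3.0 0.1
  endloop
 endfacet
 facet normal -0.632 -0.757 -0.166
  outer loop
   vertex 3.4 0.0 0.2
   vertex 2.2 0.3 3.4
   vertex 0.1 2.8 0.0
  endloop
 endfacet
 facet normal -0.052 -0.996 0.074
  outer loop
   vertex 3.4 0.0 0.2
   vertex 3.9 0.1 1.9
   vertex 2.2 0.3 3.4
  endloop
 endfacet
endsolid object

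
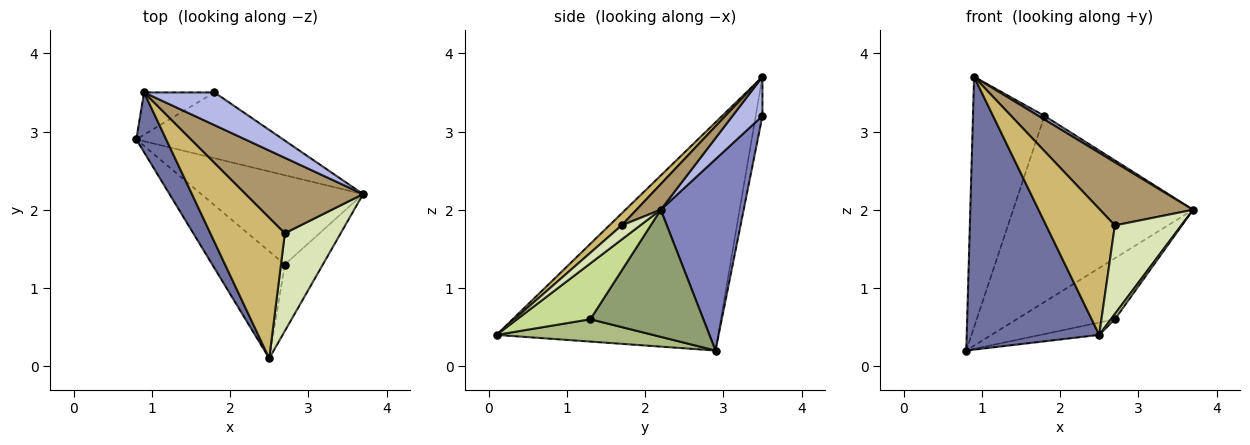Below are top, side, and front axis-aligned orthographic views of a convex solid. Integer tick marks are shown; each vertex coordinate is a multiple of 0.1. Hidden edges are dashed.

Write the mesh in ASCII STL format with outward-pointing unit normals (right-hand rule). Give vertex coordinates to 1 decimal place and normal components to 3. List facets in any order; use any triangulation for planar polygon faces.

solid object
 facet normal -0.853 -0.510 0.112
  outer loop
   vertex 0.9 3.5 3.7
   vertex 0.8 2.9 0.2
   vertex 2.5 0.1 0.4
  endloop
 endfacet
 facet normal 0.399 0.865 -0.306
  outer loop
   vertex 1.8 3.5 3.2
   vertex 3.7 2.2 2.0
   vertex 0.8 2.9 0.2
  endloop
 endfacet
 facet normal -0.092 0.982 -0.166
  outer loop
   vertex 1.8 3.5 3.2
   vertex 0.8 2.9 0.2
   vertex 0.9 3.5 3.7
  endloop
 endfacet
 facet normal 0.483 -0.097 0.870
  outer loop
   vertex 1.8 3.5 3.2
   vertex 0.9 3.5 3.7
   vertex 3.7 2.2 2.0
  endloop
 endfacet
 facet normal 0.544 0.473 -0.693
  outer loop
   vertex 2.7 1.3 0.6
   vertex 0.8 2.9 0.2
   vertex 3.7 2.2 2.0
  endloop
 endfacet
 facet normal 0.292 0.110 -0.950
  outer loop
   vertex 2.7 1.3 0.6
   vertex 2.5 0.1 0.4
   vertex 0.8 2.9 0.2
  endloop
 endfacet
 facet normal 0.826 -0.044 -0.562
  outer loop
   vertex 2.7 1.3 0.6
   vertex 3.7 2.2 2.0
   vertex 2.5 0.1 0.4
  endloop
 endfacet
 facet normal 0.184 -0.660 0.728
  outer loop
   vertex 2.7 1.7 1.8
   vertex 2.5 0.1 0.4
   vertex 3.7 2.2 2.0
  endloop
 endfacet
 facet normal 0.165 -0.633 0.756
  outer loop
   vertex 2.7 1.7 1.8
   vertex 3.7 2.2 2.0
   vertex 0.9 3.5 3.7
  endloop
 endfacet
 facet normal 0.119 -0.662 0.740
  outer loop
   vertex 2.7 1.7 1.8
   vertex 0.9 3.5 3.7
   vertex 2.5 0.1 0.4
  endloop
 endfacet
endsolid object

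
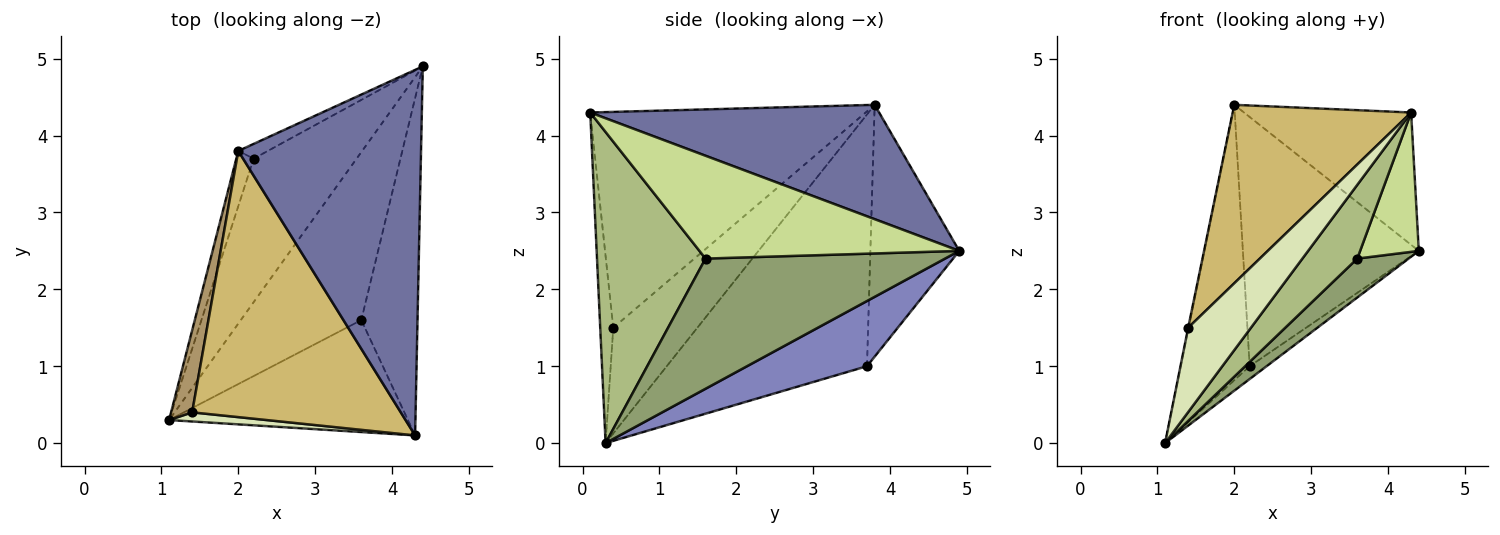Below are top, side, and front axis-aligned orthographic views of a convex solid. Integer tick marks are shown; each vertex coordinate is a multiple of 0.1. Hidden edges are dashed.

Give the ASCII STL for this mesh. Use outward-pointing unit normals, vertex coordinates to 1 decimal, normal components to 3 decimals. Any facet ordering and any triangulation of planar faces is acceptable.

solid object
 facet normal 0.507 0.293 0.810
  outer loop
   vertex 2.0 3.8 4.4
   vertex 4.3 0.1 4.3
   vertex 4.4 4.9 2.5
  endloop
 endfacet
 facet normal 0.533 0.075 -0.843
  outer loop
   vertex 2.2 3.7 1.0
   vertex 4.4 4.9 2.5
   vertex 1.1 0.3 0.0
  endloop
 endfacet
 facet normal -0.944 0.324 -0.065
  outer loop
   vertex 2.2 3.7 1.0
   vertex 1.1 0.3 0.0
   vertex 2.0 3.8 4.4
  endloop
 endfacet
 facet normal -0.450 0.891 -0.053
  outer loop
   vertex 2.2 3.7 1.0
   vertex 2.0 3.8 4.4
   vertex 4.4 4.9 2.5
  endloop
 endfacet
 facet normal 0.725 -0.155 -0.671
  outer loop
   vertex 3.6 1.6 2.4
   vertex 1.1 0.3 0.0
   vertex 4.4 4.9 2.5
  endloop
 endfacet
 facet normal 0.736 -0.372 -0.565
  outer loop
   vertex 3.6 1.6 2.4
   vertex 4.3 0.1 4.3
   vertex 1.1 0.3 0.0
  endloop
 endfacet
 facet normal 0.861 -0.194 -0.471
  outer loop
   vertex 3.6 1.6 2.4
   vertex 4.4 4.9 2.5
   vertex 4.3 0.1 4.3
  endloop
 endfacet
 facet normal -0.202 -0.974 0.105
  outer loop
   vertex 1.4 0.4 1.5
   vertex 1.1 0.3 0.0
   vertex 4.3 0.1 4.3
  endloop
 endfacet
 facet normal -0.981 0.006 0.196
  outer loop
   vertex 1.4 0.4 1.5
   vertex 2.0 3.8 4.4
   vertex 1.1 0.3 0.0
  endloop
 endfacet
 facet normal -0.652 -0.422 0.630
  outer loop
   vertex 1.4 0.4 1.5
   vertex 4.3 0.1 4.3
   vertex 2.0 3.8 4.4
  endloop
 endfacet
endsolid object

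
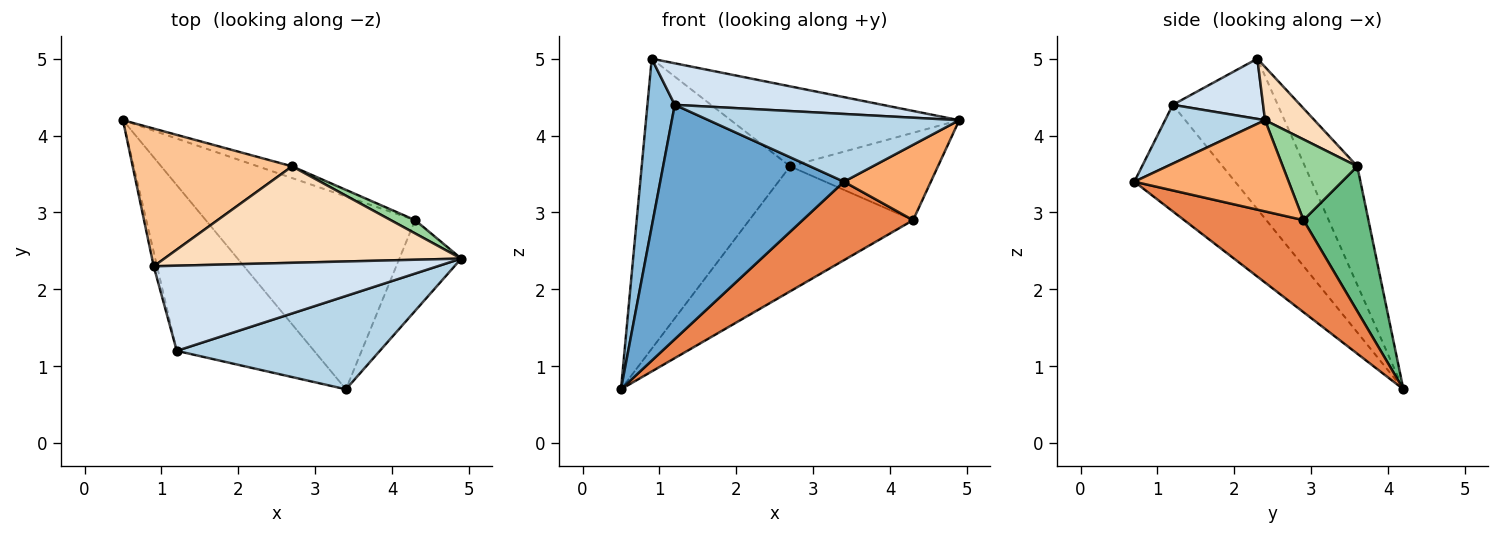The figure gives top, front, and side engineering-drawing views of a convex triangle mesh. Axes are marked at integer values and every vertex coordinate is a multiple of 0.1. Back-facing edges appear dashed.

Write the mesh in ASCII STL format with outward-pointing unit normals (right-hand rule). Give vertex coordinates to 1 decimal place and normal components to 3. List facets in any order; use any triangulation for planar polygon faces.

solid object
 facet normal -0.409 -0.745 -0.527
  outer loop
   vertex 1.2 1.2 4.4
   vertex 0.5 4.2 0.7
   vertex 3.4 0.7 3.4
  endloop
 endfacet
 facet normal -0.967 -0.252 -0.021
  outer loop
   vertex 1.2 1.2 4.4
   vertex 0.9 2.3 5.0
   vertex 0.5 4.2 0.7
  endloop
 endfacet
 facet normal 0.228 -0.572 0.788
  outer loop
   vertex 1.2 1.2 4.4
   vertex 3.4 0.7 3.4
   vertex 4.9 2.4 4.2
  endloop
 endfacet
 facet normal 0.187 -0.431 0.883
  outer loop
   vertex 1.2 1.2 4.4
   vertex 4.9 2.4 4.2
   vertex 0.9 2.3 5.0
  endloop
 endfacet
 facet normal 0.377 -0.349 -0.858
  outer loop
   vertex 4.3 2.9 2.9
   vertex 3.4 0.7 3.4
   vertex 0.5 4.2 0.7
  endloop
 endfacet
 facet normal 0.750 -0.422 -0.509
  outer loop
   vertex 4.3 2.9 2.9
   vertex 4.9 2.4 4.2
   vertex 3.4 0.7 3.4
  endloop
 endfacet
 facet normal -0.304 0.861 0.409
  outer loop
   vertex 2.7 3.6 3.6
   vertex 0.5 4.2 0.7
   vertex 0.9 2.3 5.0
  endloop
 endfacet
 facet normal 0.137 0.632 0.763
  outer loop
   vertex 2.7 3.6 3.6
   vertex 0.9 2.3 5.0
   vertex 4.9 2.4 4.2
  endloop
 endfacet
 facet normal 0.367 0.926 -0.087
  outer loop
   vertex 2.7 3.6 3.6
   vertex 4.3 2.9 2.9
   vertex 0.5 4.2 0.7
  endloop
 endfacet
 facet normal 0.446 0.885 0.135
  outer loop
   vertex 2.7 3.6 3.6
   vertex 4.9 2.4 4.2
   vertex 4.3 2.9 2.9
  endloop
 endfacet
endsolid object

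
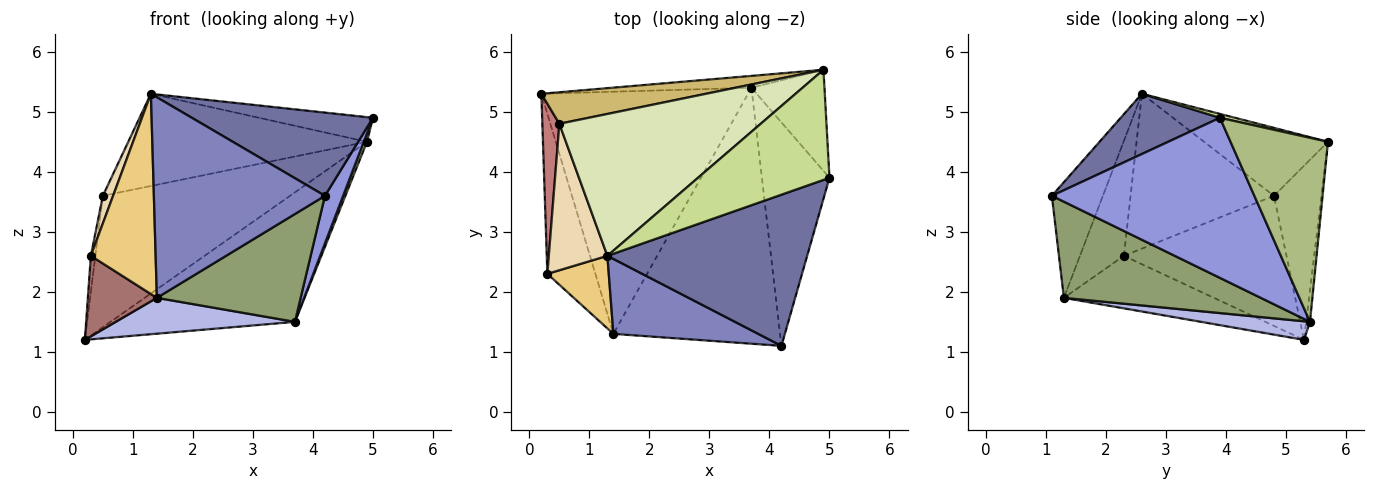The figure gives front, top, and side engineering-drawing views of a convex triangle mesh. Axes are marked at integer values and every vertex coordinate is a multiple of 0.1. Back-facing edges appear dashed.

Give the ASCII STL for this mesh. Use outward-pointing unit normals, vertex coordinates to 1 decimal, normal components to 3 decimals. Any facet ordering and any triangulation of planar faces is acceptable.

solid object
 facet normal 0.255 -0.466 0.847
  outer loop
   vertex 1.3 2.6 5.3
   vertex 4.2 1.1 3.6
   vertex 5.0 3.9 4.9
  endloop
 endfacet
 facet normal -0.269 -0.902 0.337
  outer loop
   vertex 1.4 1.3 1.9
   vertex 4.2 1.1 3.6
   vertex 1.3 2.6 5.3
  endloop
 endfacet
 facet normal 0.918 -0.082 -0.387
  outer loop
   vertex 3.7 5.4 1.5
   vertex 5.0 3.9 4.9
   vertex 4.2 1.1 3.6
  endloop
 endfacet
 facet normal 0.089 -0.146 -0.985
  outer loop
   vertex 3.7 5.4 1.5
   vertex 1.4 1.3 1.9
   vertex 0.2 5.3 1.2
  endloop
 endfacet
 facet normal 0.470 -0.343 -0.814
  outer loop
   vertex 3.7 5.4 1.5
   vertex 4.2 1.1 3.6
   vertex 1.4 1.3 1.9
  endloop
 endfacet
 facet normal 0.929 -0.030 -0.369
  outer loop
   vertex 4.9 5.7 4.5
   vertex 5.0 3.9 4.9
   vertex 3.7 5.4 1.5
  endloop
 endfacet
 facet normal 0.029 0.218 0.975
  outer loop
   vertex 4.9 5.7 4.5
   vertex 1.3 2.6 5.3
   vertex 5.0 3.9 4.9
  endloop
 endfacet
 facet normal -0.272 0.524 0.807
  outer loop
   vertex 4.9 5.7 4.5
   vertex 0.5 4.8 3.6
   vertex 1.3 2.6 5.3
  endloop
 endfacet
 facet normal -0.021 0.996 -0.091
  outer loop
   vertex 4.9 5.7 4.5
   vertex 3.7 5.4 1.5
   vertex 0.2 5.3 1.2
  endloop
 endfacet
 facet normal -0.239 0.944 0.227
  outer loop
   vertex 4.9 5.7 4.5
   vertex 0.2 5.3 1.2
   vertex 0.5 4.8 3.6
  endloop
 endfacet
 facet normal -0.538 -0.793 0.287
  outer loop
   vertex 0.3 2.3 2.6
   vertex 1.4 1.3 1.9
   vertex 1.3 2.6 5.3
  endloop
 endfacet
 facet normal -0.933 -0.067 0.353
  outer loop
   vertex 0.3 2.3 2.6
   vertex 1.3 2.6 5.3
   vertex 0.5 4.8 3.6
  endloop
 endfacet
 facet normal -0.699 -0.321 -0.639
  outer loop
   vertex 0.3 2.3 2.6
   vertex 0.2 5.3 1.2
   vertex 1.4 1.3 1.9
  endloop
 endfacet
 facet normal -0.991 0.027 0.130
  outer loop
   vertex 0.3 2.3 2.6
   vertex 0.5 4.8 3.6
   vertex 0.2 5.3 1.2
  endloop
 endfacet
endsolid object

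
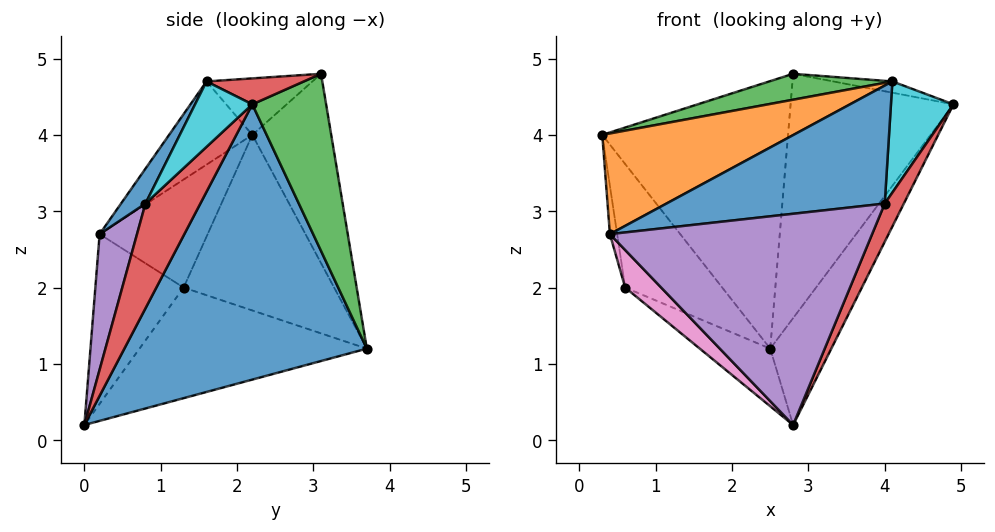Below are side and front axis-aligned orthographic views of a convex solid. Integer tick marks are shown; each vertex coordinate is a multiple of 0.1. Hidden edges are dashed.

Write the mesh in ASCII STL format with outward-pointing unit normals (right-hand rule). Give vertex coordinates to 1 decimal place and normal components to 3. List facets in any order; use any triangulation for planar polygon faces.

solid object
 facet normal 0.827 0.208 -0.522
  outer loop
   vertex 2.5 3.7 1.2
   vertex 4.9 2.2 4.4
   vertex 2.8 0.0 0.2
  endloop
 endfacet
 facet normal -0.384 0.905 0.183
  outer loop
   vertex 2.8 3.1 4.8
   vertex 2.5 3.7 1.2
   vertex 0.3 2.2 4.0
  endloop
 endfacet
 facet normal 0.410 0.905 0.117
  outer loop
   vertex 2.8 3.1 4.8
   vertex 4.9 2.2 4.4
   vertex 2.5 3.7 1.2
  endloop
 endfacet
 facet normal 0.905 -0.315 -0.288
  outer loop
   vertex 4.0 0.8 3.1
   vertex 2.8 0.0 0.2
   vertex 4.9 2.2 4.4
  endloop
 endfacet
 facet normal 0.138 -0.968 0.210
  outer loop
   vertex 4.0 0.8 3.1
   vertex 0.4 0.2 2.7
   vertex 2.8 0.0 0.2
  endloop
 endfacet
 facet normal -0.560 0.173 -0.810
  outer loop
   vertex 0.6 1.3 2.0
   vertex 2.5 3.7 1.2
   vertex 2.8 0.0 0.2
  endloop
 endfacet
 facet normal -0.702 -0.287 -0.651
  outer loop
   vertex 0.6 1.3 2.0
   vertex 2.8 0.0 0.2
   vertex 0.4 0.2 2.7
  endloop
 endfacet
 facet normal -0.788 0.508 -0.347
  outer loop
   vertex 0.6 1.3 2.0
   vertex 0.3 2.2 4.0
   vertex 2.5 3.7 1.2
  endloop
 endfacet
 facet normal -0.982 0.066 -0.177
  outer loop
   vertex 0.6 1.3 2.0
   vertex 0.4 0.2 2.7
   vertex 0.3 2.2 4.0
  endloop
 endfacet
 facet normal 0.642 -0.701 0.310
  outer loop
   vertex 4.1 1.6 4.7
   vertex 4.0 0.8 3.1
   vertex 4.9 2.2 4.4
  endloop
 endfacet
 facet normal 0.100 -0.892 0.440
  outer loop
   vertex 4.1 1.6 4.7
   vertex 0.4 0.2 2.7
   vertex 4.0 0.8 3.1
  endloop
 endfacet
 facet normal -0.234 -0.538 0.810
  outer loop
   vertex 4.1 1.6 4.7
   vertex 0.3 2.2 4.0
   vertex 0.4 0.2 2.7
  endloop
 endfacet
 facet normal -0.213 -0.248 0.945
  outer loop
   vertex 4.1 1.6 4.7
   vertex 2.8 3.1 4.8
   vertex 0.3 2.2 4.0
  endloop
 endfacet
 facet normal 0.247 0.150 0.957
  outer loop
   vertex 4.1 1.6 4.7
   vertex 4.9 2.2 4.4
   vertex 2.8 3.1 4.8
  endloop
 endfacet
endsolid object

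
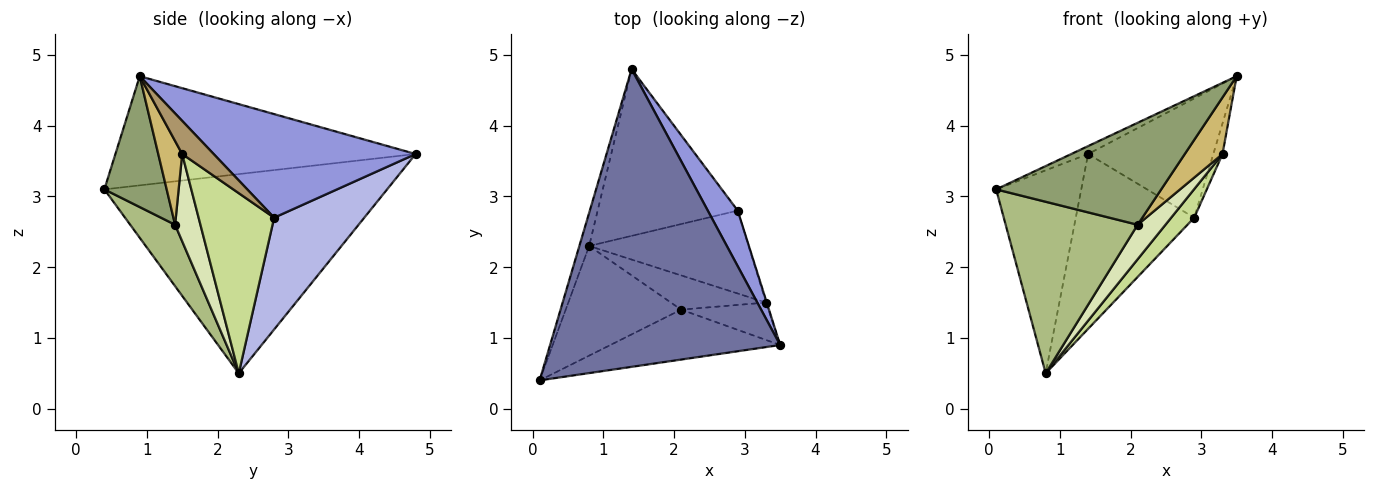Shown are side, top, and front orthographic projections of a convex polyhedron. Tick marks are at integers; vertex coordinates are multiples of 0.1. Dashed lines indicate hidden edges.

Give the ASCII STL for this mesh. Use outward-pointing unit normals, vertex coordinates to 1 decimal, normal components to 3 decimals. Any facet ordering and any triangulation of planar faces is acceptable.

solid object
 facet normal -0.429 0.024 0.903
  outer loop
   vertex 1.4 4.8 3.6
   vertex 0.1 0.4 3.1
   vertex 3.5 0.9 4.7
  endloop
 endfacet
 facet normal -0.956 0.288 -0.047
  outer loop
   vertex 0.8 2.3 0.5
   vertex 0.1 0.4 3.1
   vertex 1.4 4.8 3.6
  endloop
 endfacet
 facet normal 0.825 0.512 0.239
  outer loop
   vertex 2.9 2.8 2.7
   vertex 1.4 4.8 3.6
   vertex 3.5 0.9 4.7
  endloop
 endfacet
 facet normal 0.482 0.634 -0.605
  outer loop
   vertex 2.9 2.8 2.7
   vertex 0.8 2.3 0.5
   vertex 1.4 4.8 3.6
  endloop
 endfacet
 facet normal 0.321 -0.851 -0.417
  outer loop
   vertex 2.1 1.4 2.6
   vertex 3.5 0.9 4.7
   vertex 0.1 0.4 3.1
  endloop
 endfacet
 facet normal 0.276 -0.810 -0.518
  outer loop
   vertex 2.1 1.4 2.6
   vertex 0.1 0.4 3.1
   vertex 0.8 2.3 0.5
  endloop
 endfacet
 facet normal 0.730 -0.223 -0.646
  outer loop
   vertex 3.3 1.5 3.6
   vertex 0.8 2.3 0.5
   vertex 2.9 2.8 2.7
  endloop
 endfacet
 facet normal 0.543 -0.596 -0.592
  outer loop
   vertex 3.3 1.5 3.6
   vertex 2.1 1.4 2.6
   vertex 0.8 2.3 0.5
  endloop
 endfacet
 facet normal 0.960 0.280 -0.022
  outer loop
   vertex 3.3 1.5 3.6
   vertex 2.9 2.8 2.7
   vertex 3.5 0.9 4.7
  endloop
 endfacet
 facet normal 0.468 -0.738 -0.487
  outer loop
   vertex 3.3 1.5 3.6
   vertex 3.5 0.9 4.7
   vertex 2.1 1.4 2.6
  endloop
 endfacet
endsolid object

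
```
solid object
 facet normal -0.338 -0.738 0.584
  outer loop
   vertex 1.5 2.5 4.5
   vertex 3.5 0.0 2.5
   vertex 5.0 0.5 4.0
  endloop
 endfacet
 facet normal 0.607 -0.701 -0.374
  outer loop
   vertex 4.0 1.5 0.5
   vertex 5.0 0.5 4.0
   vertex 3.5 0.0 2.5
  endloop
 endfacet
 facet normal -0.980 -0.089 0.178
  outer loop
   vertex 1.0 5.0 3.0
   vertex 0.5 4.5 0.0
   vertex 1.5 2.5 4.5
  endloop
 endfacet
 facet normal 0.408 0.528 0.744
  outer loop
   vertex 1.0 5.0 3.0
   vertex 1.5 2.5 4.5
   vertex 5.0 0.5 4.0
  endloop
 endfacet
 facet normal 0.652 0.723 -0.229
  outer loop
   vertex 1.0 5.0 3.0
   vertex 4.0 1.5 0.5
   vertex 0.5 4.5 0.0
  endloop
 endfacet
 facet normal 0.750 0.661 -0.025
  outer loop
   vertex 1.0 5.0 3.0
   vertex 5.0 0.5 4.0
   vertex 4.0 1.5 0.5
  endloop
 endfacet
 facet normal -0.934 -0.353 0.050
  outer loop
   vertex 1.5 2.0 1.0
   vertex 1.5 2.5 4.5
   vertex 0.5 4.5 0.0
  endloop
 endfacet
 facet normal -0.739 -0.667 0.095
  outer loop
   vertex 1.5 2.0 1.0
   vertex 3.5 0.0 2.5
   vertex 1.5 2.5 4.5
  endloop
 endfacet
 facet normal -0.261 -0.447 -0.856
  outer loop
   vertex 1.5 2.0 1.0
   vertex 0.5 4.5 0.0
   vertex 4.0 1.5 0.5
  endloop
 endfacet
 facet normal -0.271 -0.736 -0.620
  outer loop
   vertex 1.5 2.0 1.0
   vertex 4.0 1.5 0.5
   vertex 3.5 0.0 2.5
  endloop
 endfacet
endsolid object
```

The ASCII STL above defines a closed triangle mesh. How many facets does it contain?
10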